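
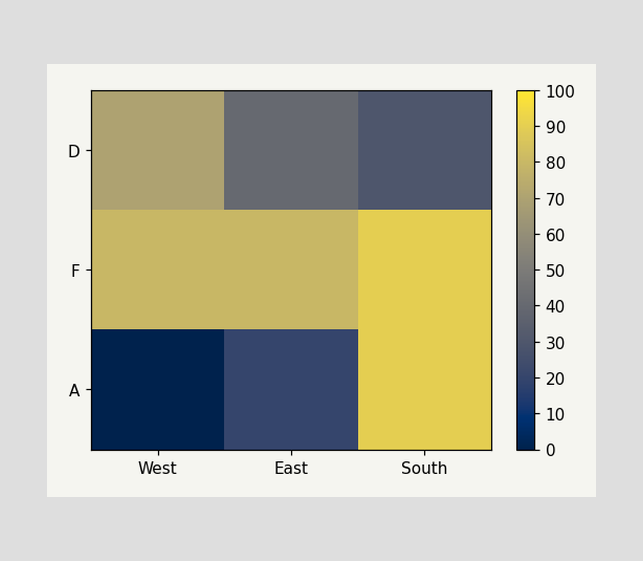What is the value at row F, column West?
80

Matching cell (F, West) against the colorbar gives 80.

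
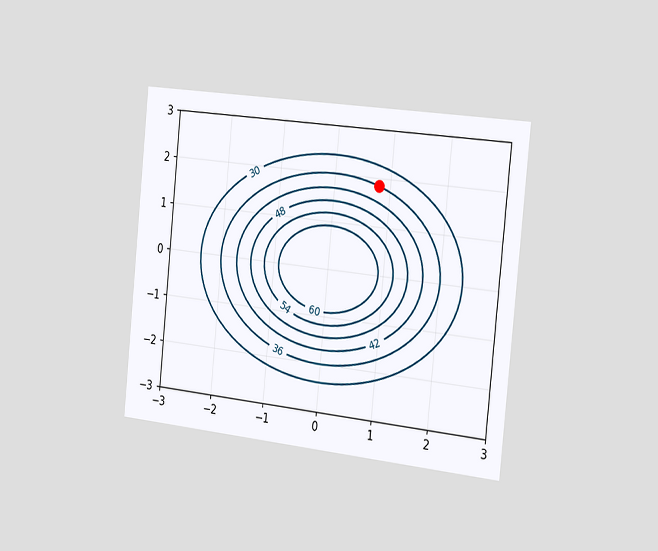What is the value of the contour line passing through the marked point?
The chart is tilted about 6° clockwise and viewed slightly from the right. The marked point sits on the contour labelled 36.

36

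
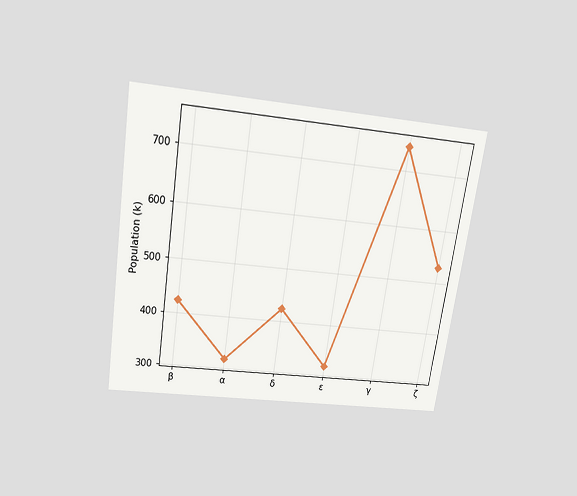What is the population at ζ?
530k

The chart is tilted about 8° clockwise and viewed slightly from above. At ζ, the line is at 530k.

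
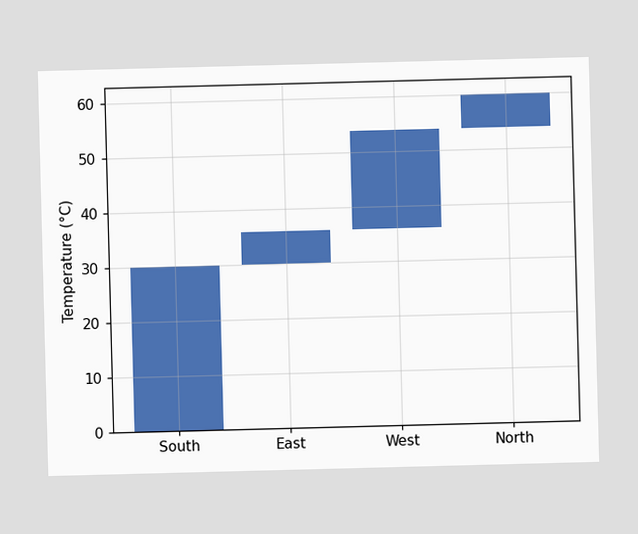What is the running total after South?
30°C

After South the running total reaches 30°C.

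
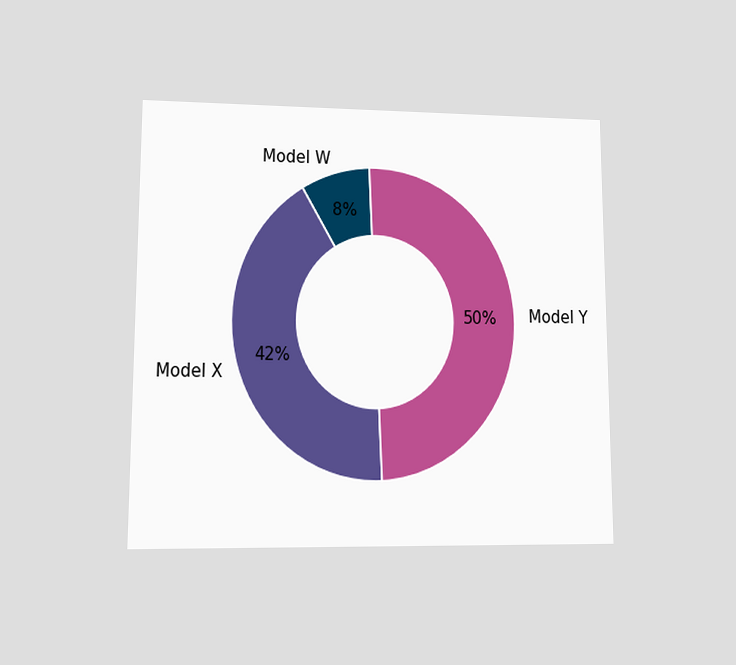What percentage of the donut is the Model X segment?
The chart is viewed at a slight angle. The Model X segment takes up 42% of the ring.

42%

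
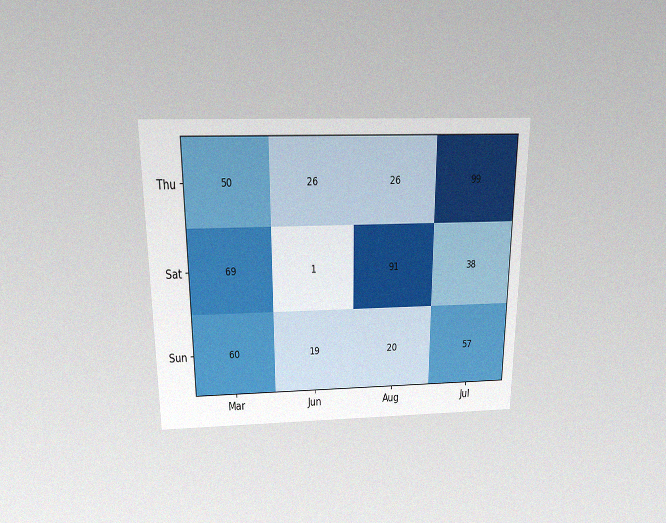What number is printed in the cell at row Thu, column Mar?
The chart is viewed slightly from above, with some photo noise. The (Thu, Mar) cell reads 50.

50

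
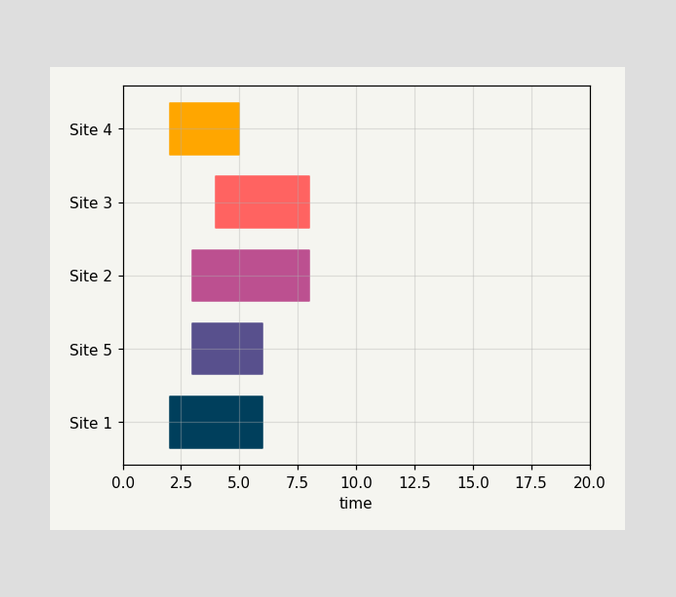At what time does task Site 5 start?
3

The Site 5 bar begins at t=3.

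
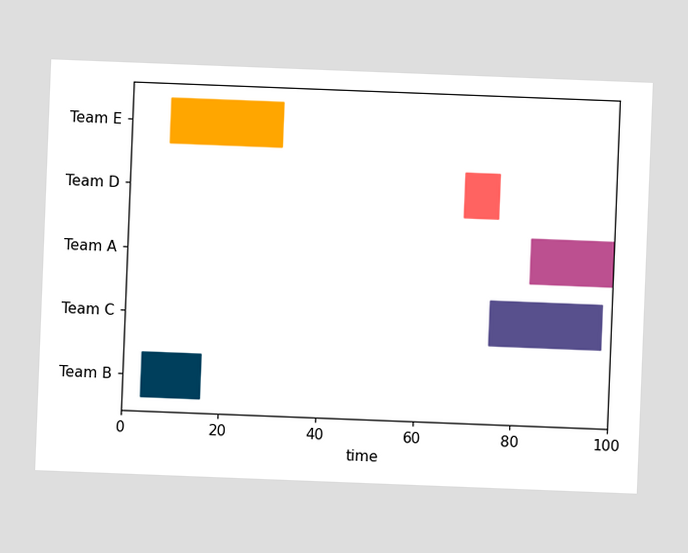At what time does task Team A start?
The chart is tilted about 2° clockwise. The Team A bar begins at t=83.

83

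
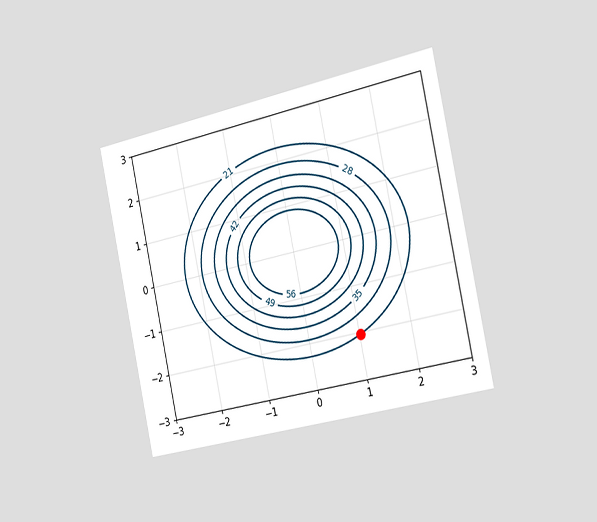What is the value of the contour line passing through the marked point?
The chart is tilted about 12° counter-clockwise and viewed slightly from the right. The marked point sits on the contour labelled 21.

21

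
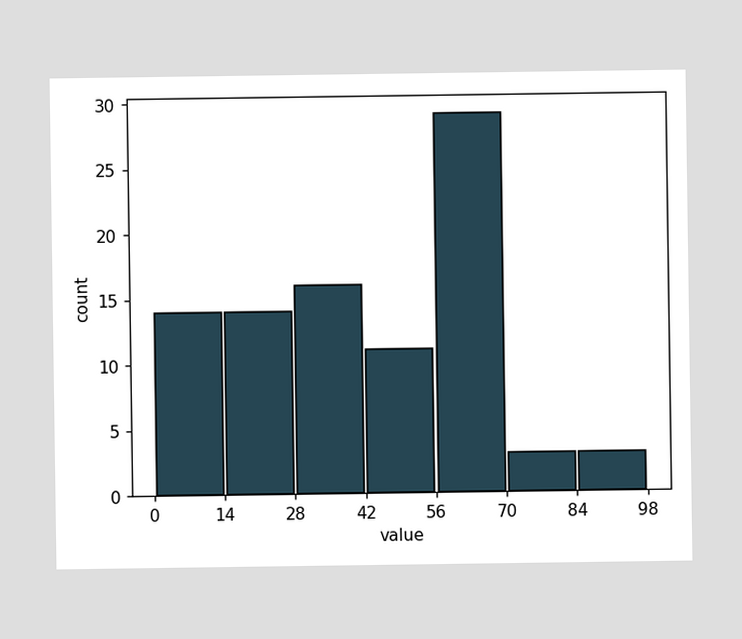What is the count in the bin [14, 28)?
14

The [14, 28) bin has height 14.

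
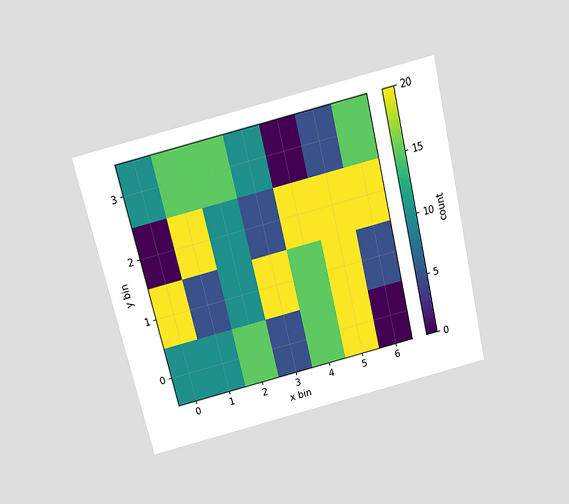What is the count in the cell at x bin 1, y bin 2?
The chart is tilted about 13° counter-clockwise and viewed slightly from above. Matching the cell (1, 2) against the colorbar gives 20.

20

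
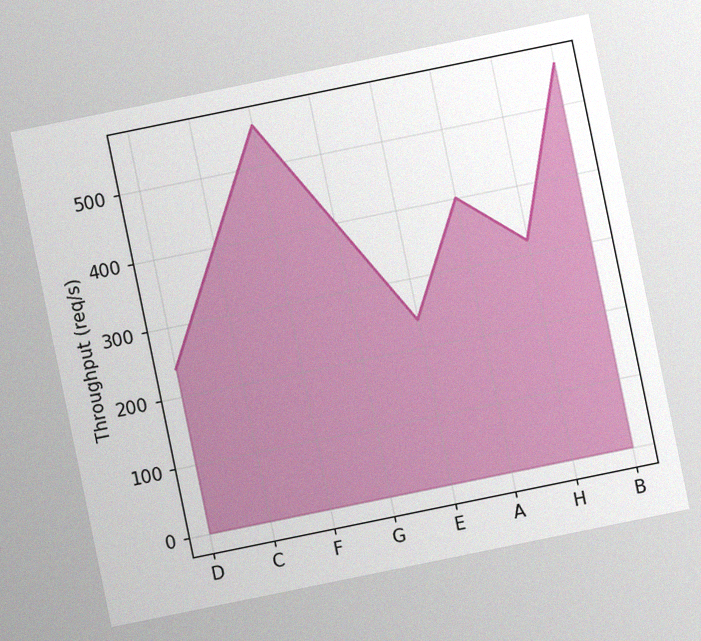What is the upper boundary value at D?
240req/s

The chart is tilted about 12° counter-clockwise, with some photo noise. At D the upper boundary is at 240req/s.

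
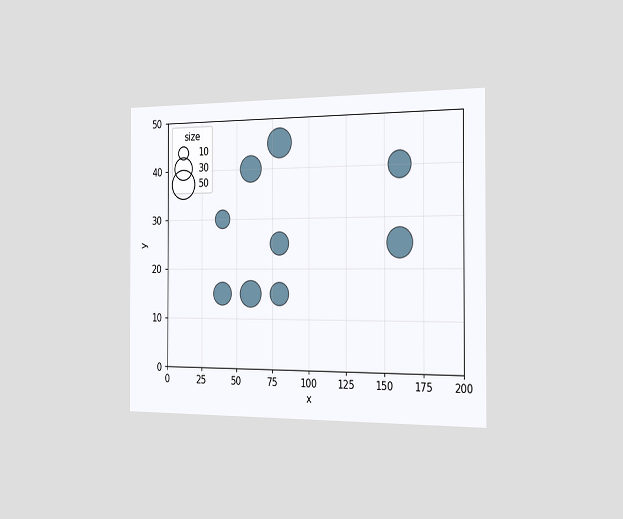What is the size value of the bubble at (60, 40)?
The chart is viewed slightly from the right. Matching the bubble at (60, 40) against the size legend gives 40.

40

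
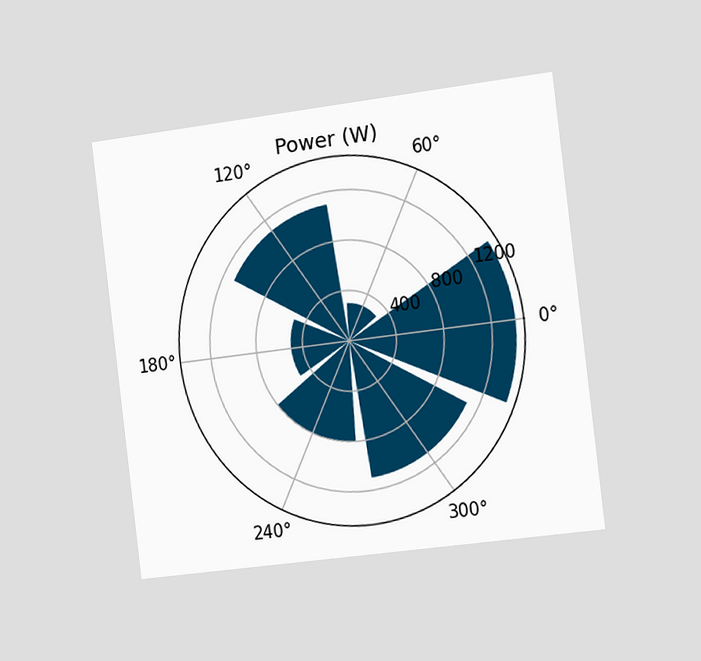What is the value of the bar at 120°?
1100W

The chart is tilted about 7° counter-clockwise and viewed slightly from the right. The bar at 120° reaches 1100W on the radial axis.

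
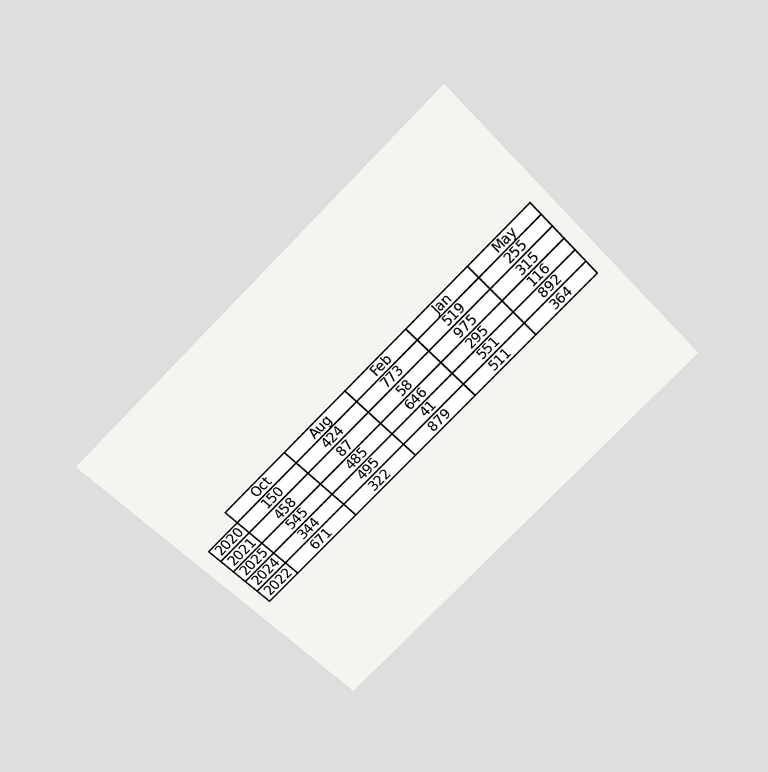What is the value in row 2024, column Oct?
The chart is tilted about 45° counter-clockwise and viewed slightly from above. The (2024, Oct) cell reads 344.

344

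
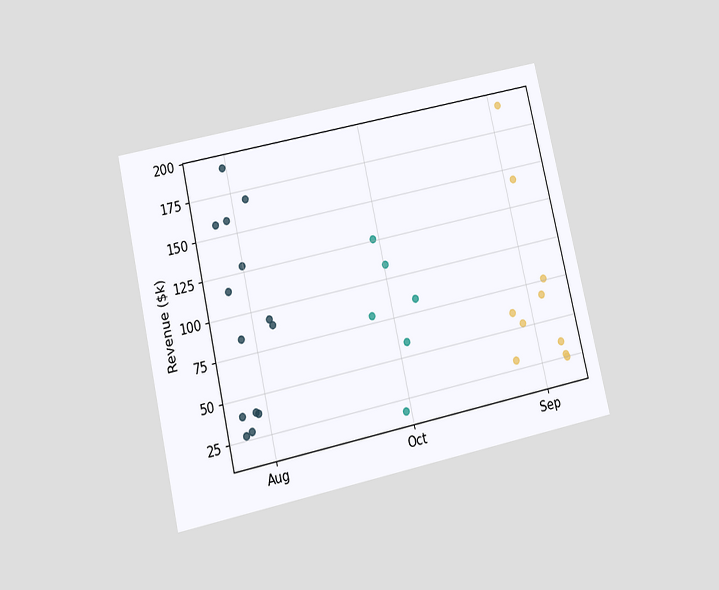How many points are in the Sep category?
10

The chart is tilted about 13° counter-clockwise and viewed slightly from below. Counting the markers in the Sep column gives 10.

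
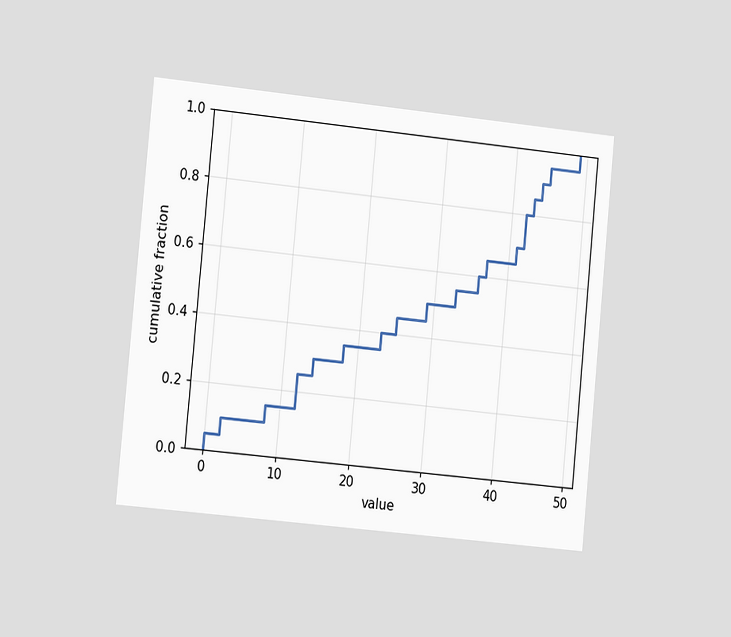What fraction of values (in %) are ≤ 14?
The chart is tilted about 5° clockwise and viewed slightly from the left. At x=14 the ECDF step is at 30%.

30%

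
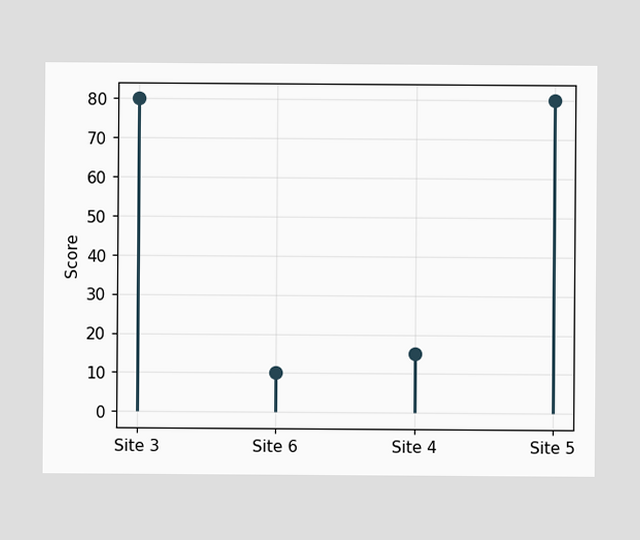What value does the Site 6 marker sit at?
The Site 6 marker sits at 10.

10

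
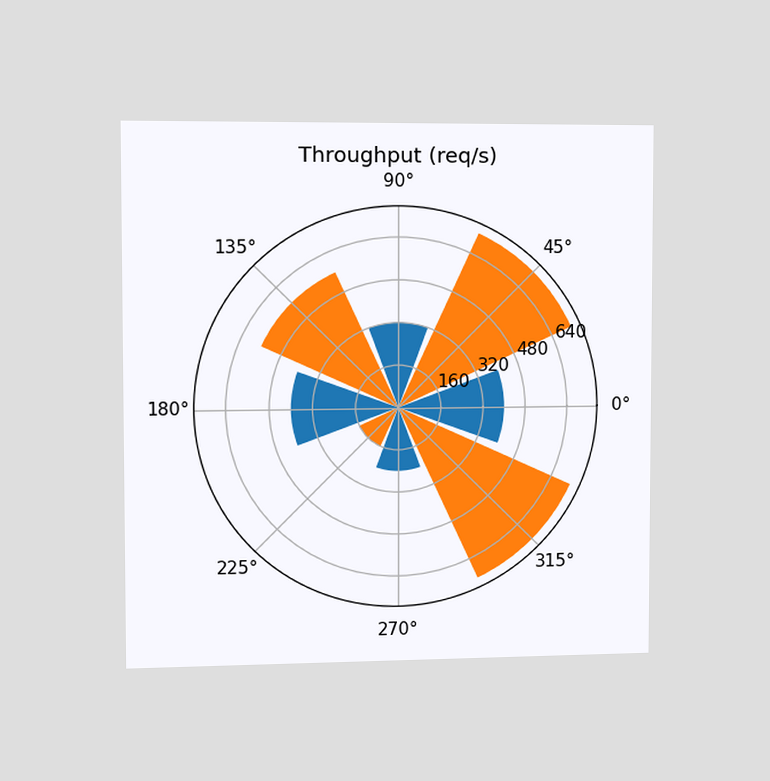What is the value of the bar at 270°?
The chart is viewed slightly from the left. The bar at 270° reaches 240req/s on the radial axis.

240req/s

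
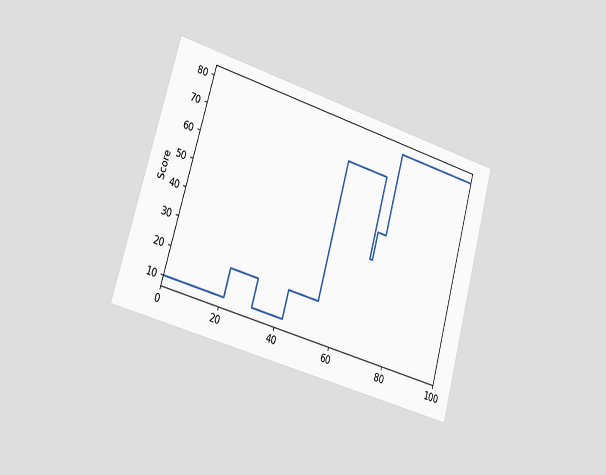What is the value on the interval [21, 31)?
The chart is tilted about 16° clockwise and viewed slightly from the left. On [21, 31) the step sits at 20.

20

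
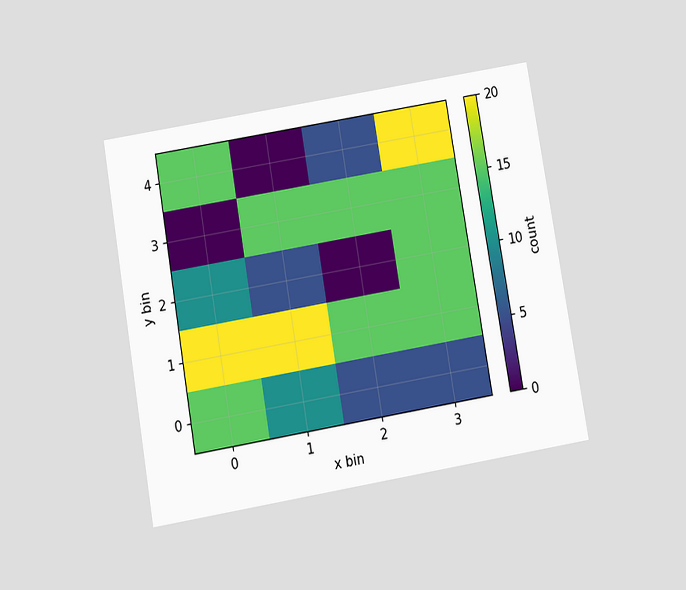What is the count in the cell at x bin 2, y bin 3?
15

The chart is tilted about 10° counter-clockwise and viewed slightly from below. Matching the cell (2, 3) against the colorbar gives 15.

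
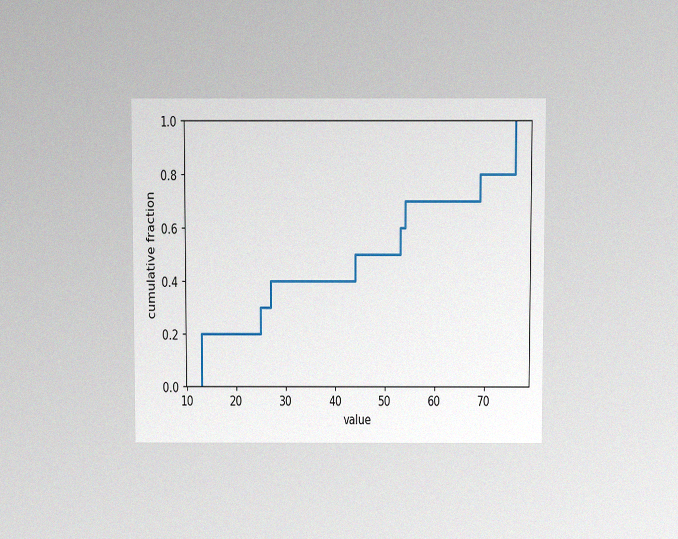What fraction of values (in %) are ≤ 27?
40%

The chart is viewed slightly from above, with some photo noise. At x=27 the ECDF step is at 40%.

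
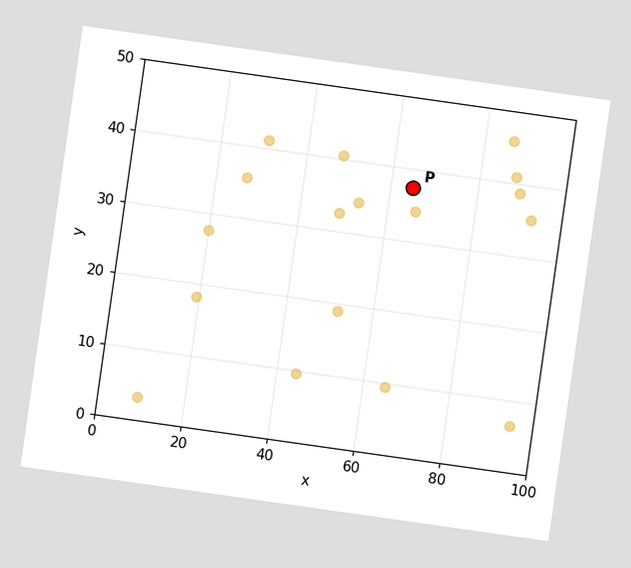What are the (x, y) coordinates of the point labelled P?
(65, 37.5)

The chart is tilted about 8° clockwise. Following the gridlines from P to each axis, P sits at (65, 37.5).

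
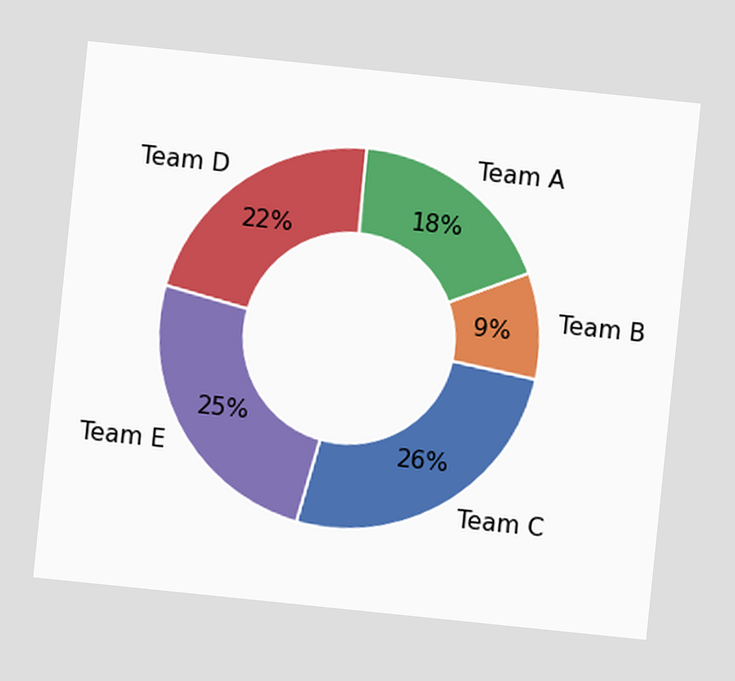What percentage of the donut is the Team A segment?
18%

The chart is tilted about 6° clockwise. The Team A segment takes up 18% of the ring.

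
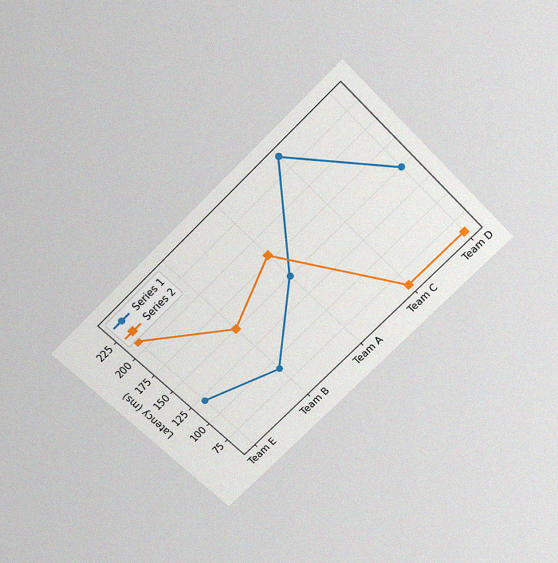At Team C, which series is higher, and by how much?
The chart is tilted about 45° counter-clockwise and viewed slightly from above, with some photo noise. At Team C, Series 1 sits above the other line by 180ms.

Series 1, by 180ms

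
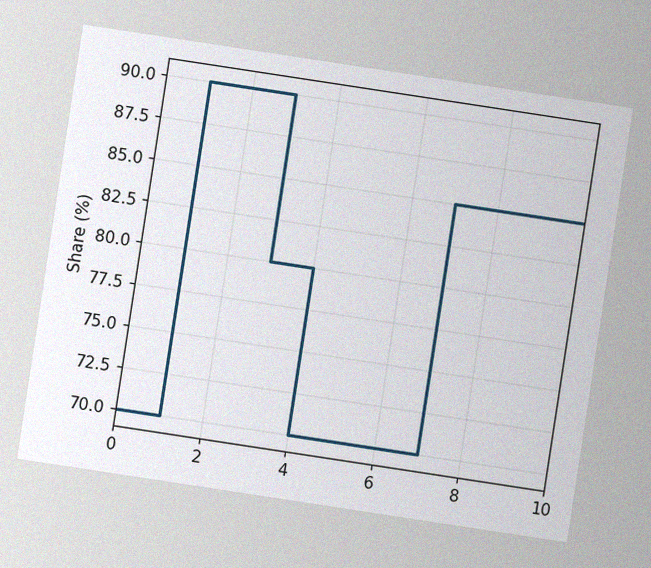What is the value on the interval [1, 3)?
90%

The chart is tilted about 9° clockwise, with some photo noise. On [1, 3) the step sits at 90%.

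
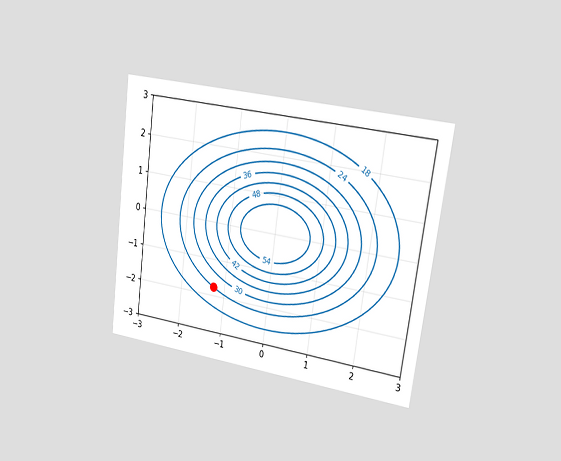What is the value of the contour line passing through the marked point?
24

The chart is tilted about 8° clockwise and viewed slightly from the right. The marked point sits on the contour labelled 24.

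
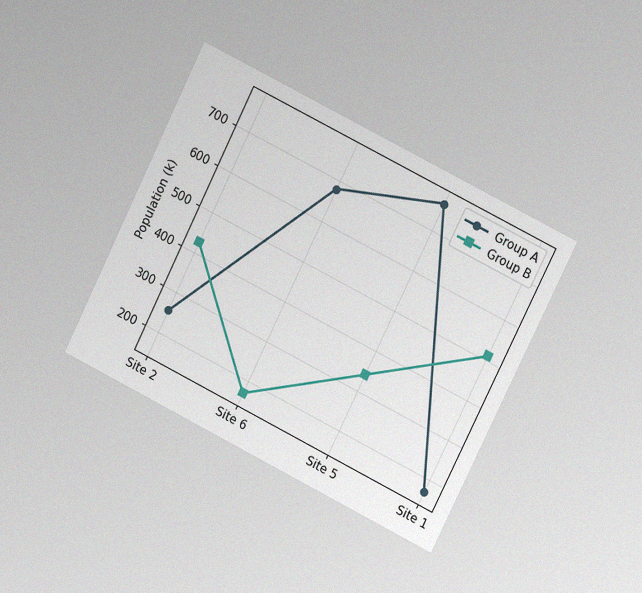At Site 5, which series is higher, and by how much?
The chart is tilted about 26° clockwise and viewed at a slight angle, with some photo noise. At Site 5, Group A sits above the other line by 425k.

Group A, by 425k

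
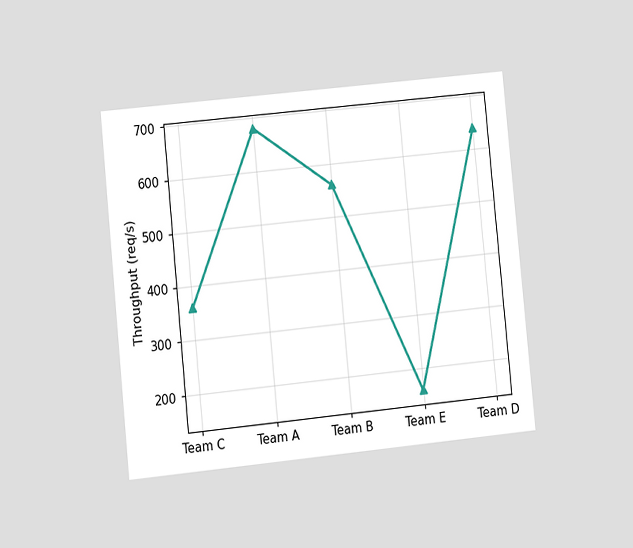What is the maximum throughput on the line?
680req/s

The chart is tilted about 6° counter-clockwise and viewed at a slight angle. The highest point is at Team A, and reading across to the y-axis gives 680req/s.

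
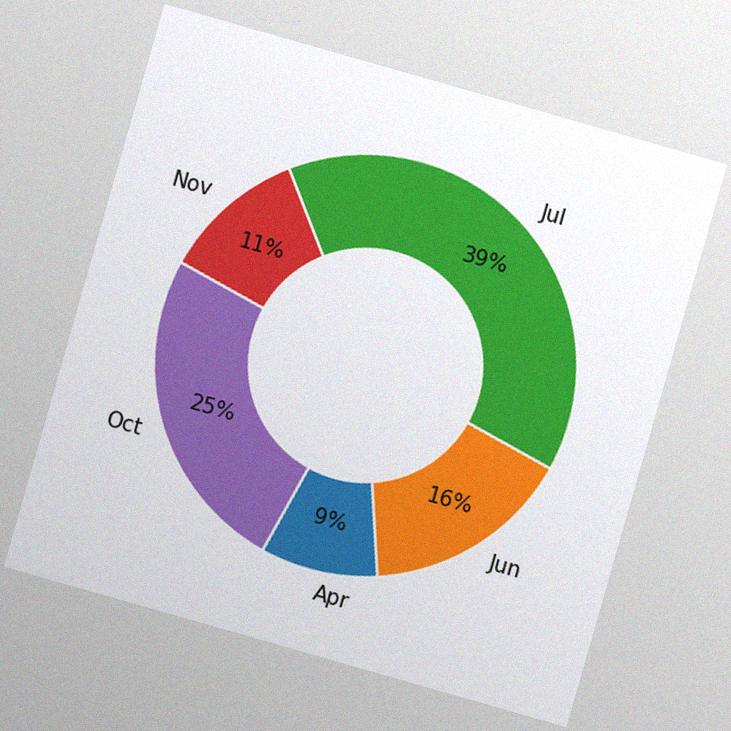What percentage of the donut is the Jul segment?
The chart is tilted about 16° clockwise, with some photo noise. The Jul segment takes up 39% of the ring.

39%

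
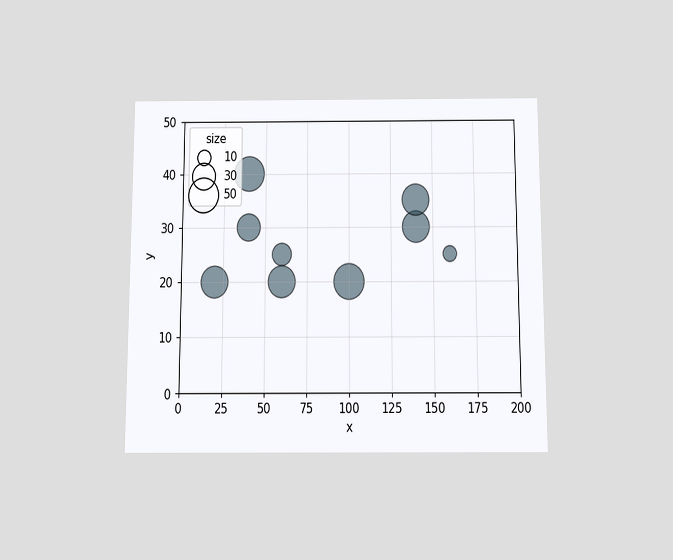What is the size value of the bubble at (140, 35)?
40

The chart is viewed slightly from below. Matching the bubble at (140, 35) against the size legend gives 40.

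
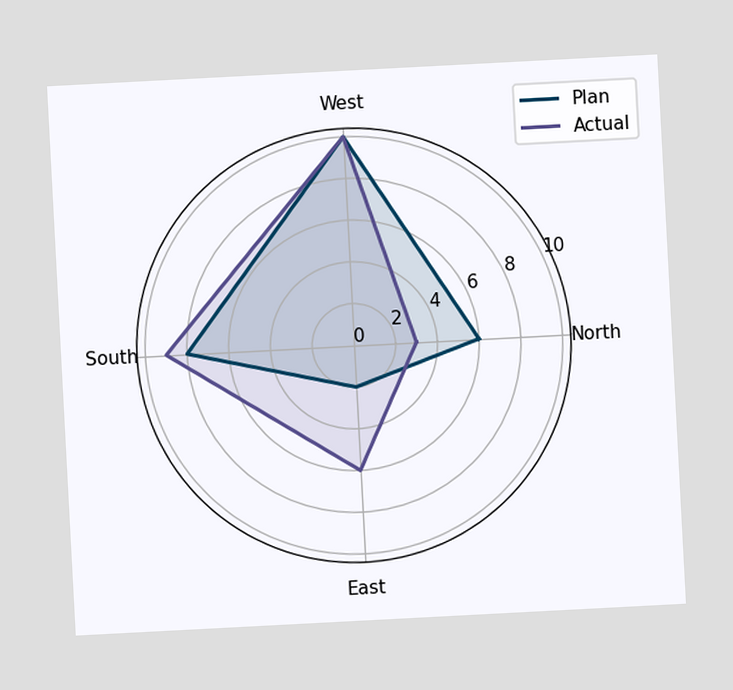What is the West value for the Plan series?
10

The chart is tilted about 3° counter-clockwise. On the West axis, Plan reaches 10.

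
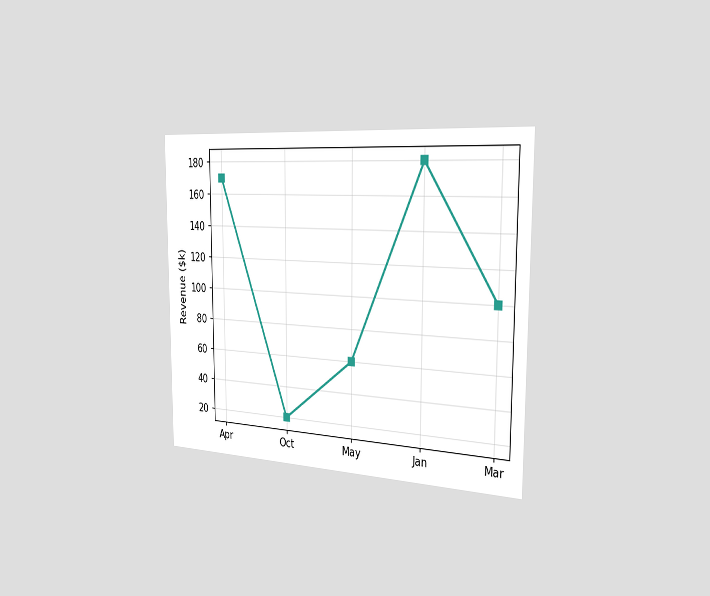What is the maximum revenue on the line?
$180k

The chart is viewed slightly from the right. The highest point is at Jan, and reading across to the y-axis gives $180k.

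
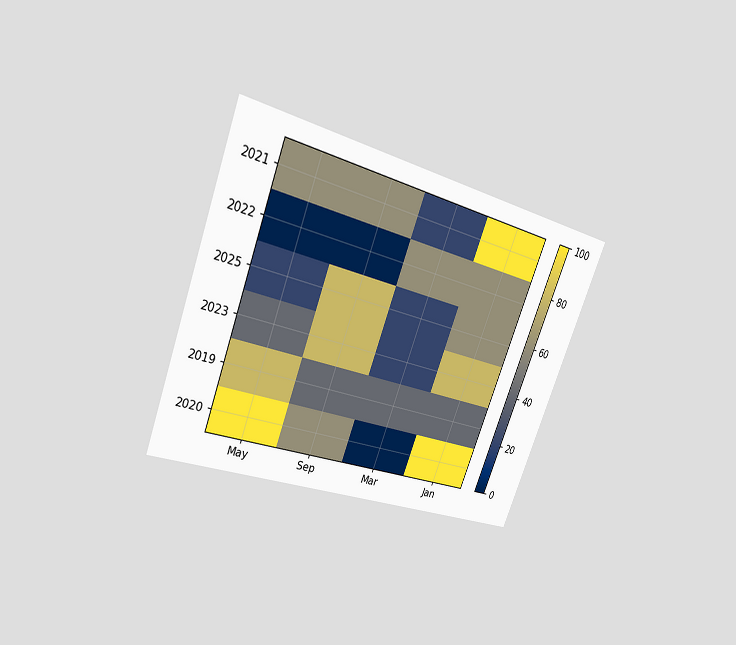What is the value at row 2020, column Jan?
100

The chart is tilted about 21° clockwise and viewed at a slight angle. Matching cell (2020, Jan) against the colorbar gives 100.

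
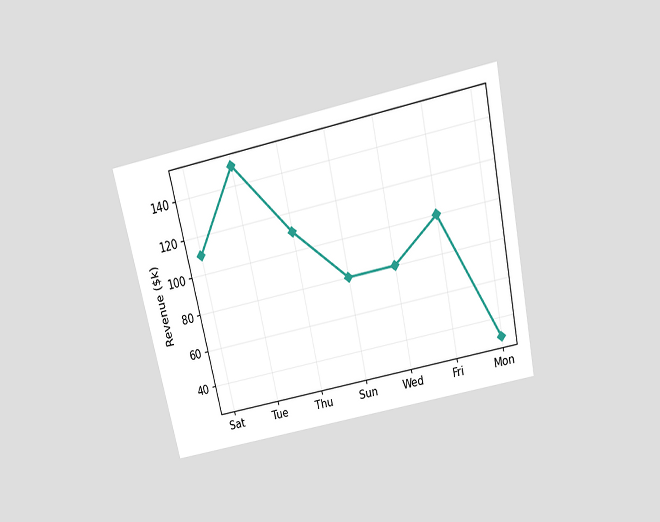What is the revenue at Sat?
$110k

The chart is tilted about 12° counter-clockwise and viewed slightly from above. At Sat, the line is at $110k.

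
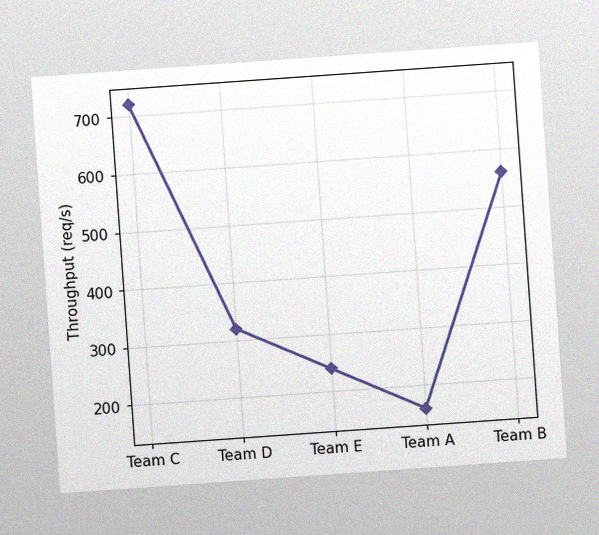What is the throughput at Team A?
160req/s

The chart is tilted about 4° counter-clockwise, with some photo noise. At Team A, the line is at 160req/s.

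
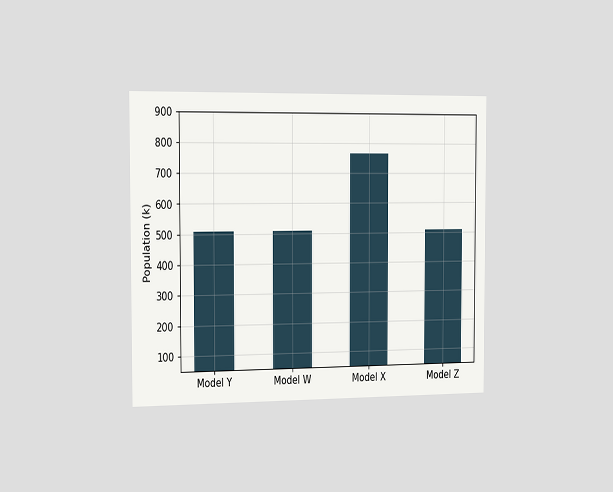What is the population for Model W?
510k

The chart is viewed slightly from the left. Reading along the chart's y-axis, the Model W bar reaches 510k.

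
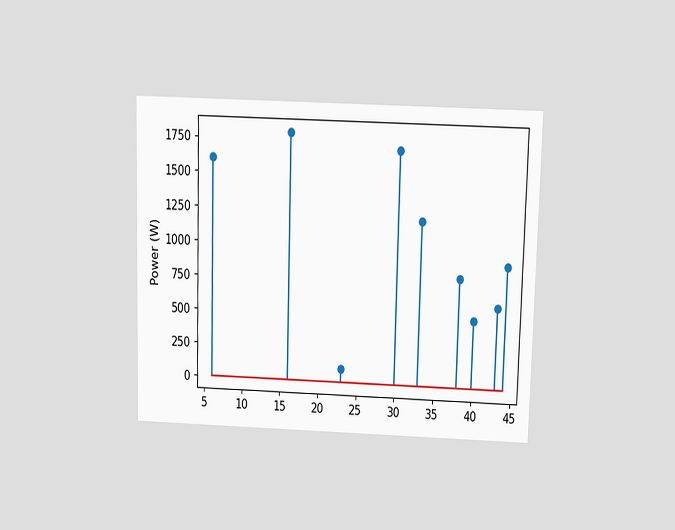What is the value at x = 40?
The chart is viewed slightly from above. The stem at x=40 reaches 500W.

500W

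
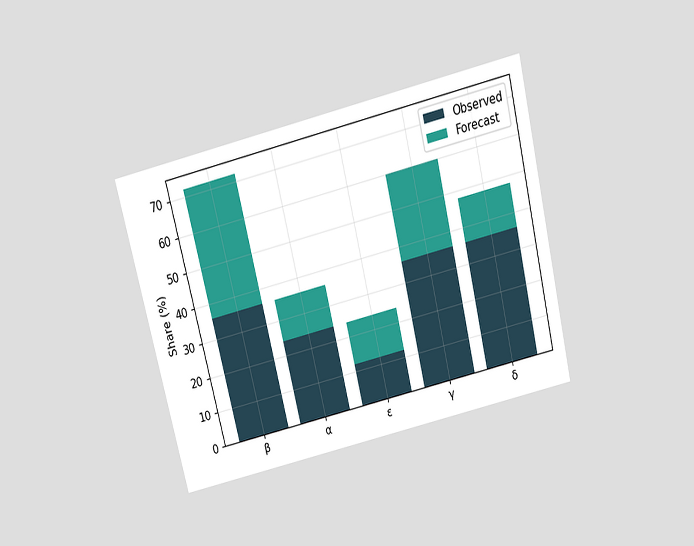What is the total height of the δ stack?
48%

The chart is tilted about 14° counter-clockwise and viewed slightly from above. The δ stack's top reaches 48% on the y-axis.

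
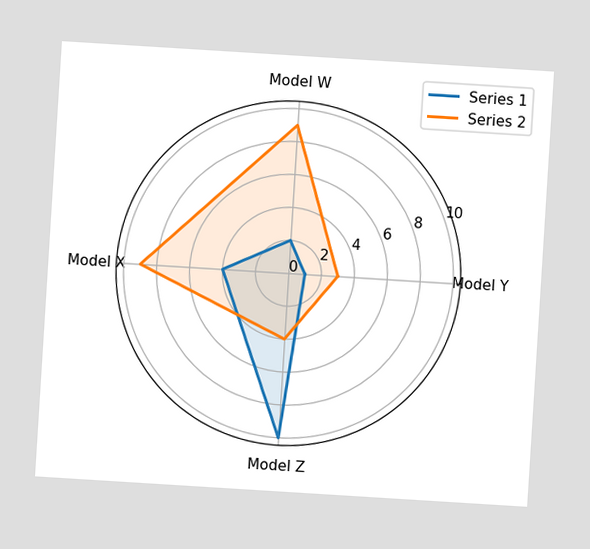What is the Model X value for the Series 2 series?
9

The chart is tilted about 4° clockwise. On the Model X axis, Series 2 reaches 9.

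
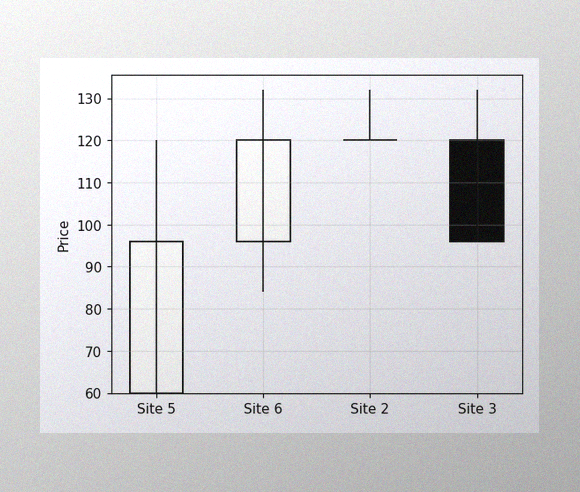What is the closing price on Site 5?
96

The image has some photo noise and uneven lighting. The Site 5 candle closes at 96.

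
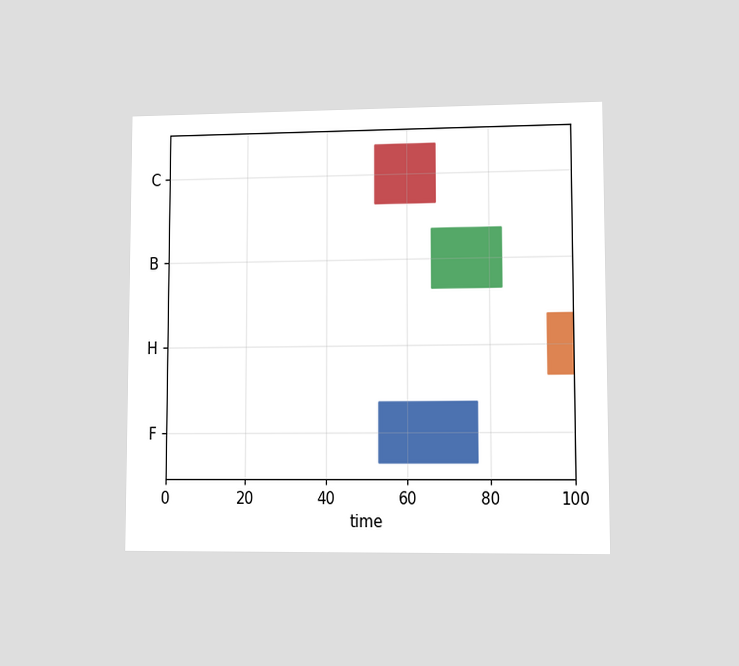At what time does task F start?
The chart is viewed at a slight angle. The F bar begins at t=53.

53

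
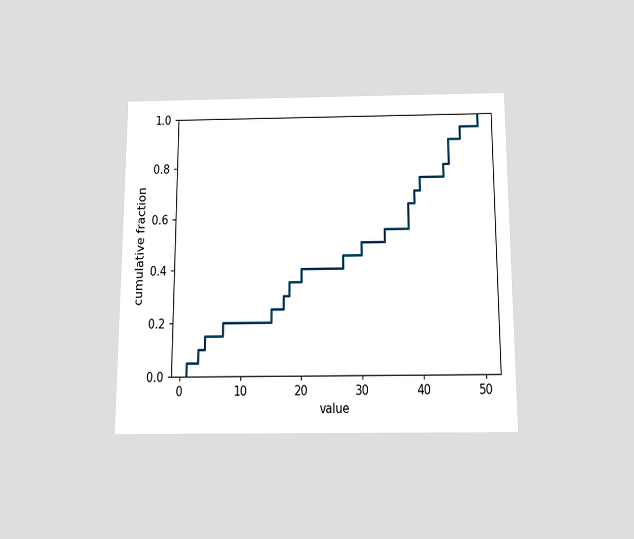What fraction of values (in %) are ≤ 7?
The chart is viewed slightly from below. At x=7 the ECDF step is at 20%.

20%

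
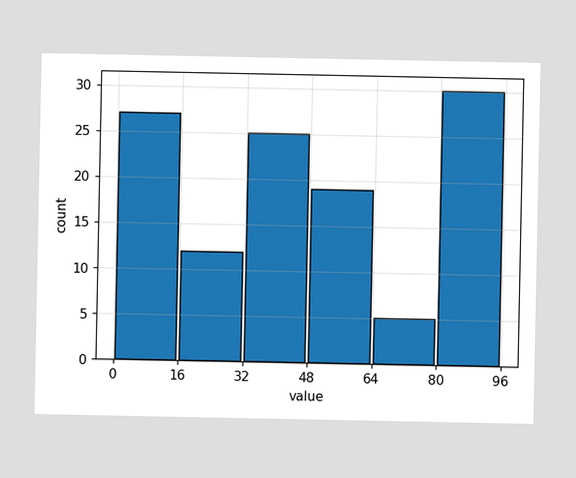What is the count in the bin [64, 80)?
The [64, 80) bin has height 5.

5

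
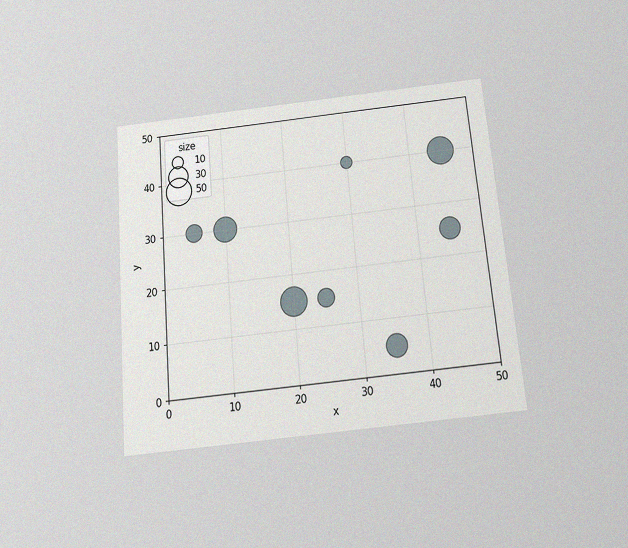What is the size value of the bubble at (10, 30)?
The chart is tilted about 5° counter-clockwise and viewed slightly from below, with some photo noise. Matching the bubble at (10, 30) against the size legend gives 40.

40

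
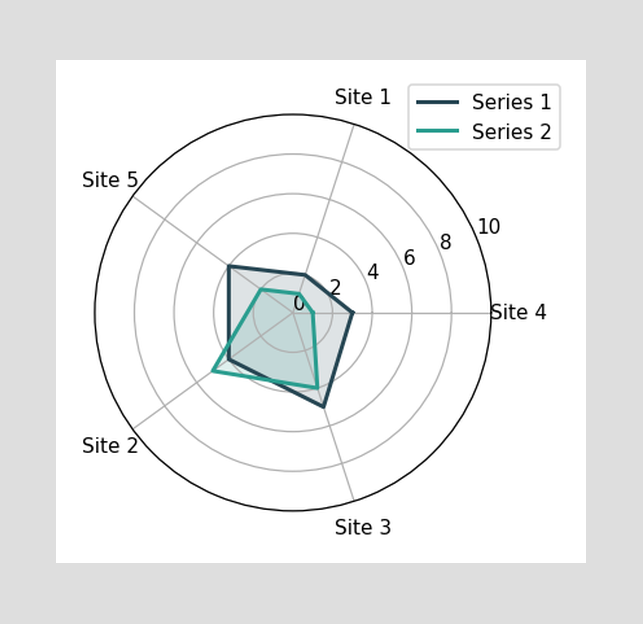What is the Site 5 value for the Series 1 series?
4

On the Site 5 axis, Series 1 reaches 4.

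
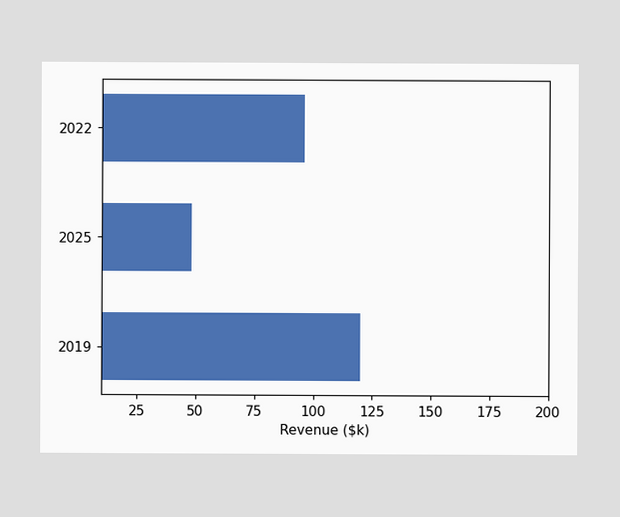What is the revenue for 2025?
$48k

Reading along the chart's x-axis, the 2025 bar reaches $48k.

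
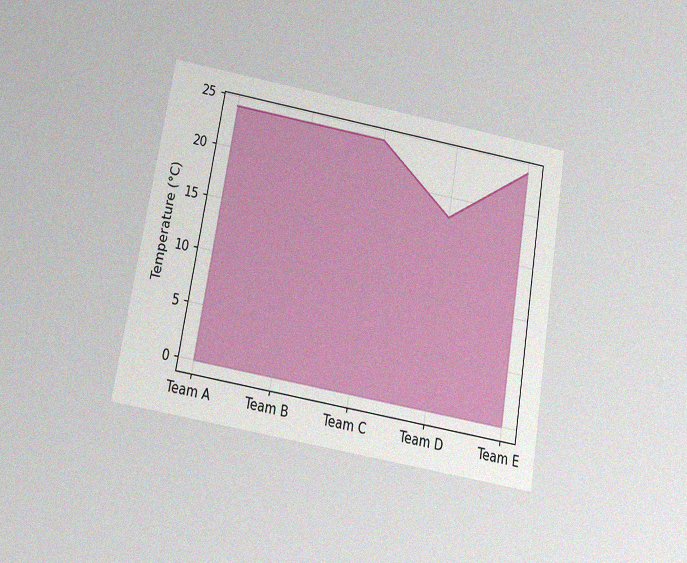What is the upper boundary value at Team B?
24°C

The chart is tilted about 10° clockwise and viewed slightly from below, with some photo noise. At Team B the upper boundary is at 24°C.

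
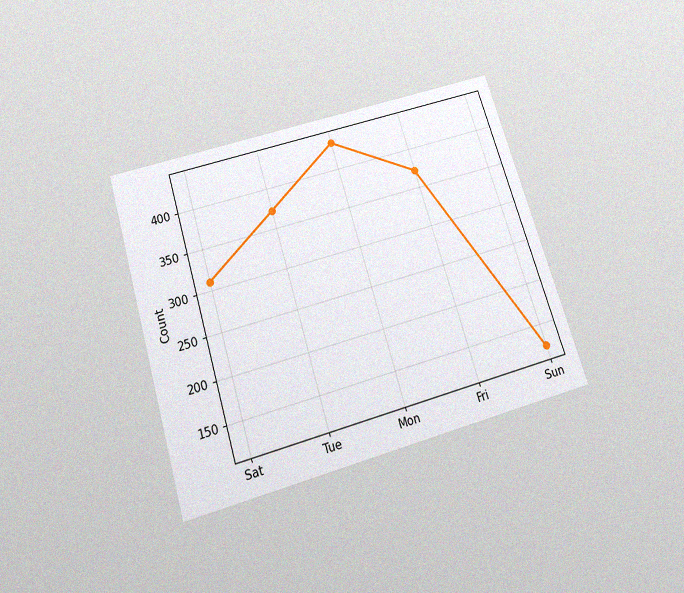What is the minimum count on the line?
124

The chart is tilted about 17° counter-clockwise and viewed slightly from below, with some photo noise. The lowest point is at Sun, and reading across to the y-axis gives 124.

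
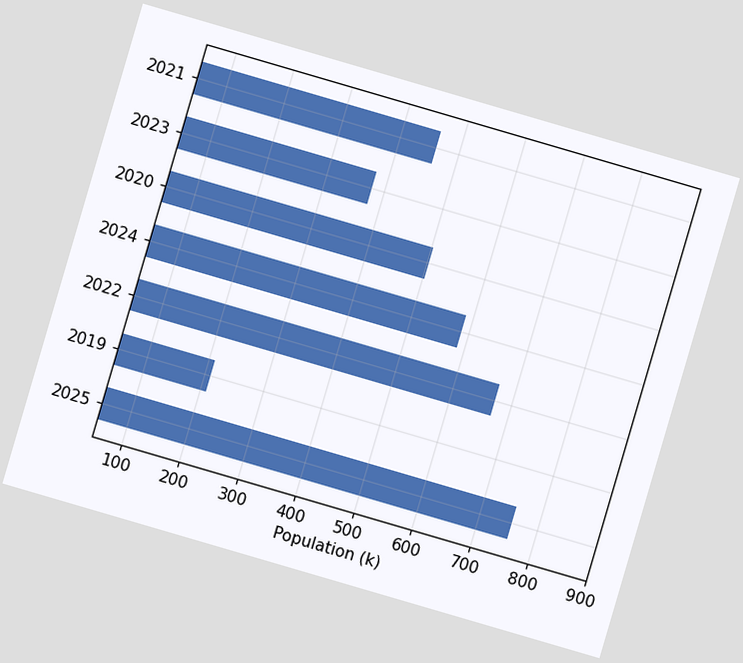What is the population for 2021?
The chart is tilted about 16° clockwise. Reading along the chart's x-axis, the 2021 bar reaches 462k.

462k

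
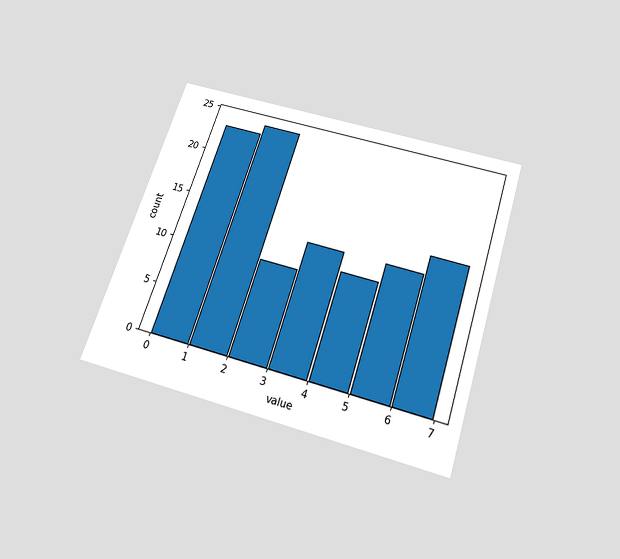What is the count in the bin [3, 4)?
The chart is tilted about 18° clockwise and viewed slightly from below. The [3, 4) bin has height 13.

13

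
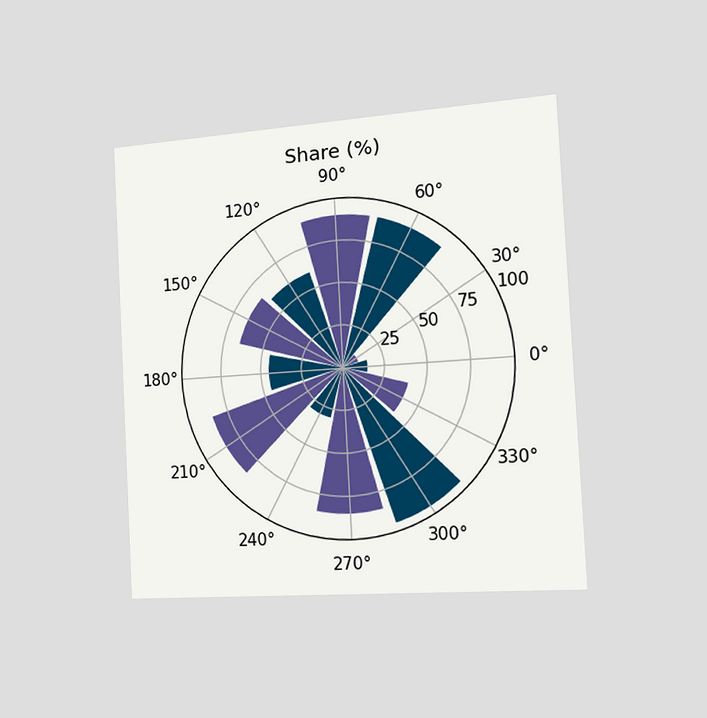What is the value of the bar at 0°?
15%

The chart is tilted about 3° counter-clockwise and viewed slightly from the right. The bar at 0° reaches 15% on the radial axis.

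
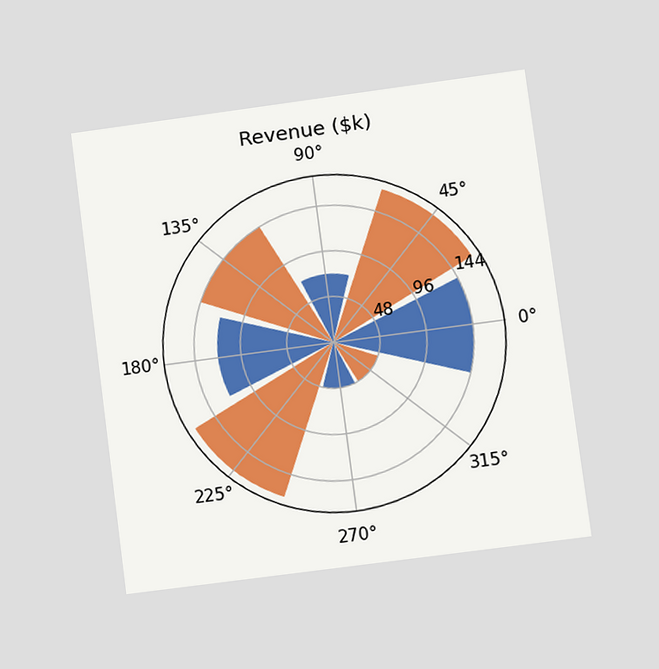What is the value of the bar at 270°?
The chart is tilted about 7° counter-clockwise and viewed at a slight angle. The bar at 270° reaches $48k on the radial axis.

$48k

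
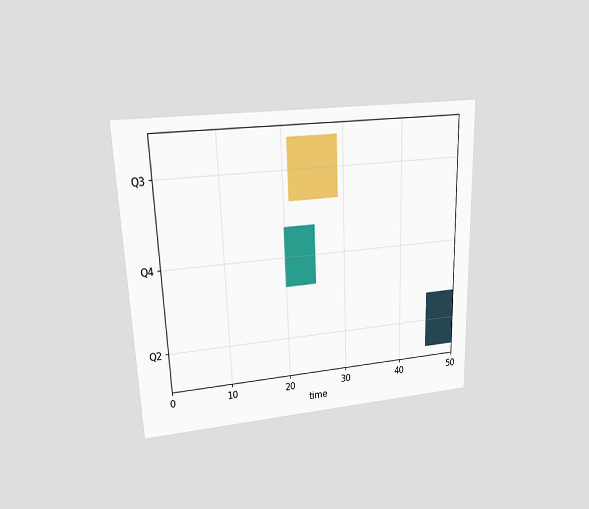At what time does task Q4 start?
20

The chart is viewed at a slight angle. The Q4 bar begins at t=20.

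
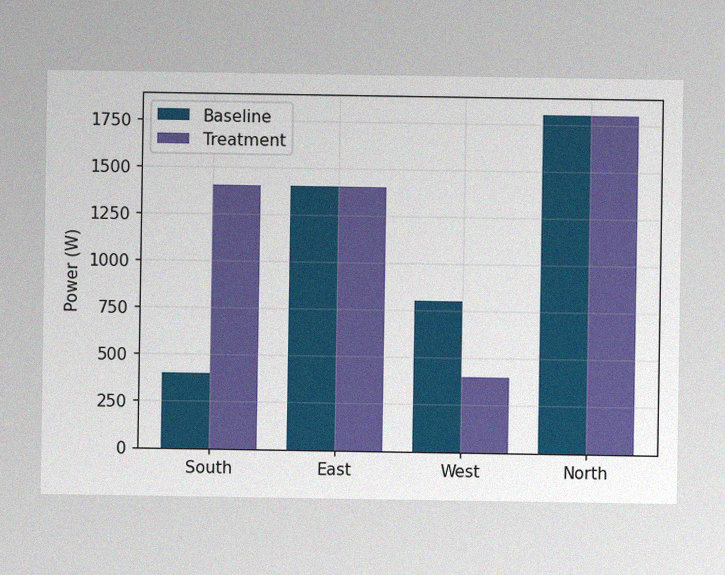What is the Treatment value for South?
1400W

The image has some photo noise and uneven lighting. The Treatment bar at South reaches 1400W on the y-axis.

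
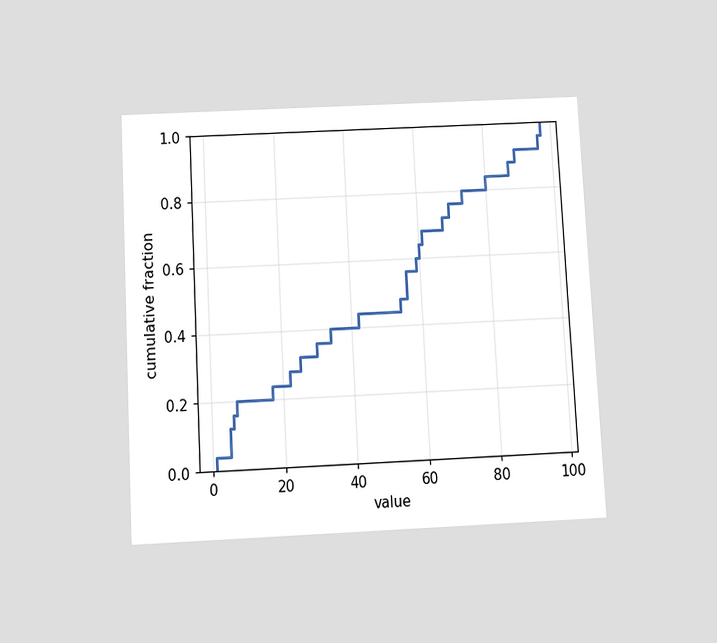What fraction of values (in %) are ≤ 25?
The chart is tilted about 3° counter-clockwise and viewed slightly from below. At x=25 the ECDF step is at 32%.

32%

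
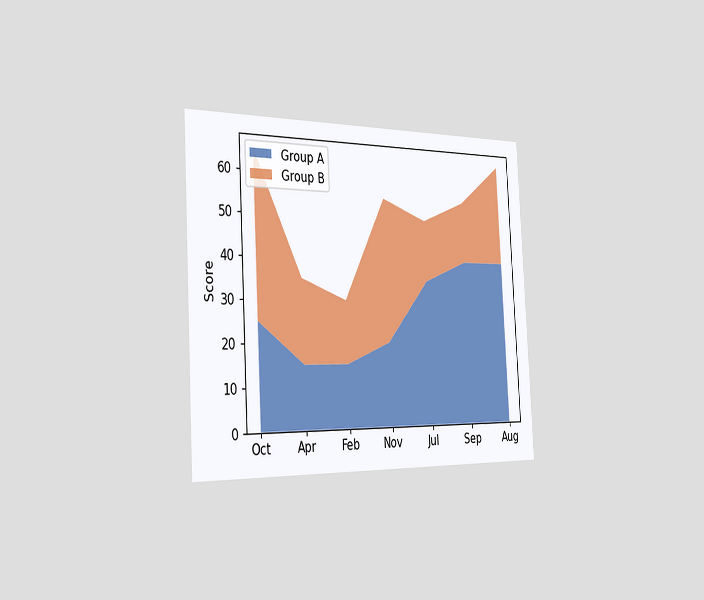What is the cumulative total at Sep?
55

The chart is tilted about 3° counter-clockwise and viewed slightly from the left. The stacked total at Sep reaches 55.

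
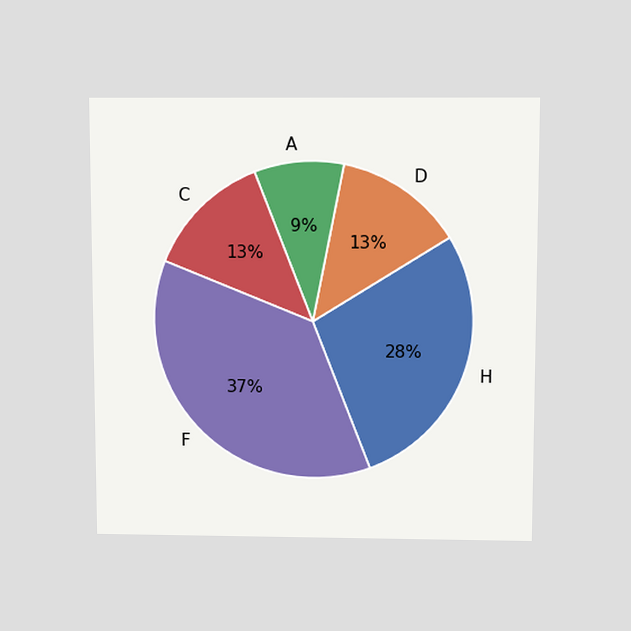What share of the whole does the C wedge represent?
13%

The chart is viewed slightly from above. The C slice takes up 13% of the pie.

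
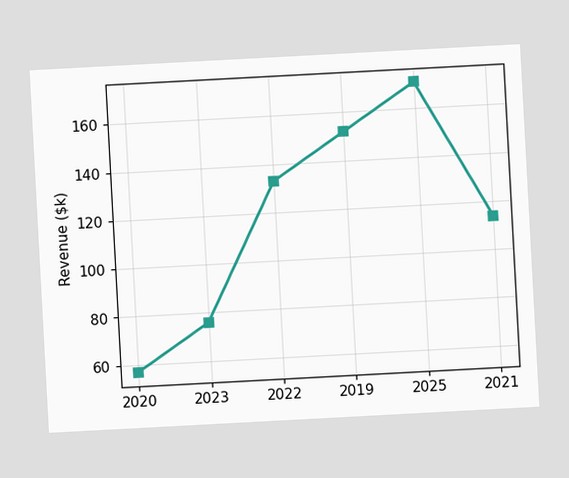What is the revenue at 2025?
$171k

The chart is tilted about 3° counter-clockwise. At 2025, the line is at $171k.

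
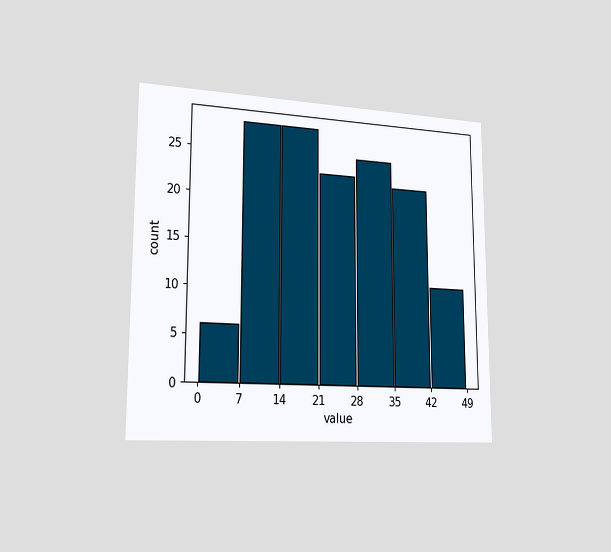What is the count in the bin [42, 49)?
The chart is viewed slightly from the left. The [42, 49) bin has height 11.

11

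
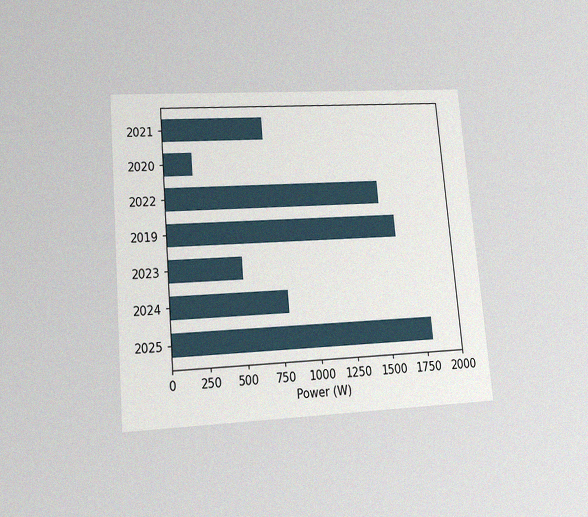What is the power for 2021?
700W

The chart is tilted about 5° counter-clockwise and viewed slightly from below, with some photo noise. Reading along the chart's x-axis, the 2021 bar reaches 700W.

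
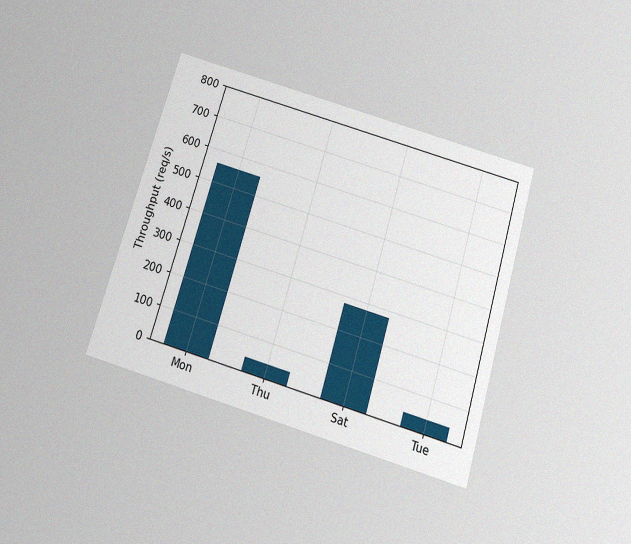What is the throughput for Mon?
The chart is tilted about 17° clockwise and viewed slightly from below, with some photo noise. Reading along the chart's y-axis, the Mon bar reaches 560req/s.

560req/s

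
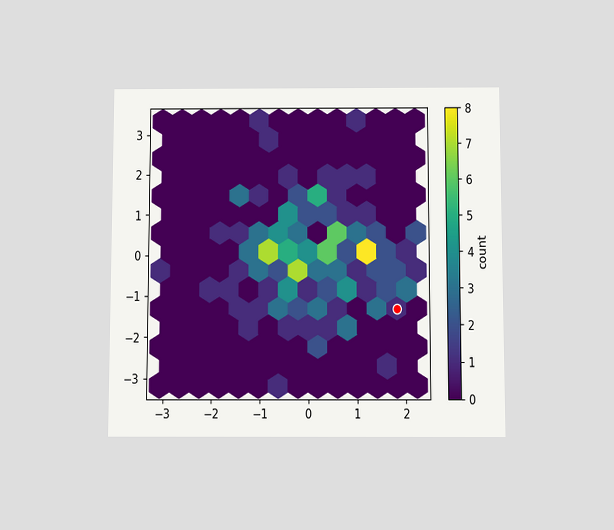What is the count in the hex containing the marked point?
1

The chart is viewed slightly from below. The marked hex reads 1 on the colorbar.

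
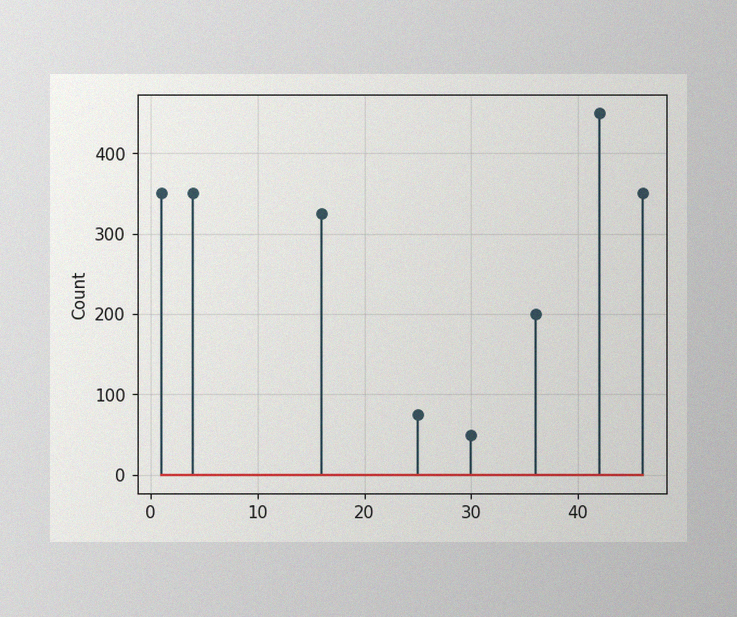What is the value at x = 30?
50

The image has some photo noise and uneven lighting. The stem at x=30 reaches 50.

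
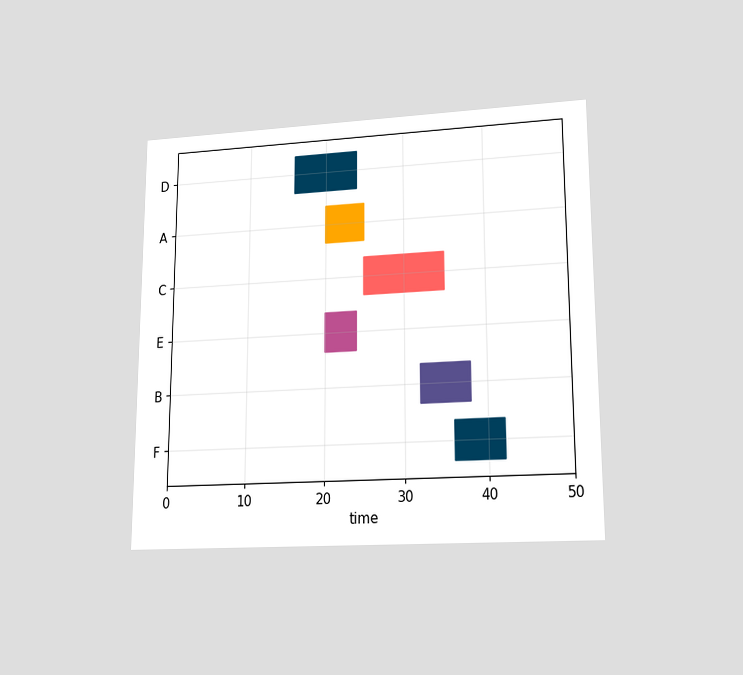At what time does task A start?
20

The chart is viewed at a slight angle. The A bar begins at t=20.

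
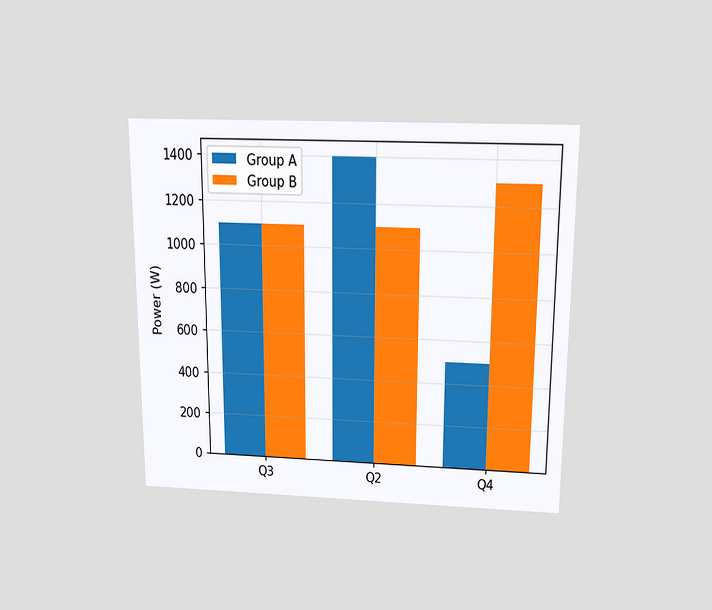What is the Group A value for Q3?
1100W

The chart is viewed slightly from above. The Group A bar at Q3 reaches 1100W on the y-axis.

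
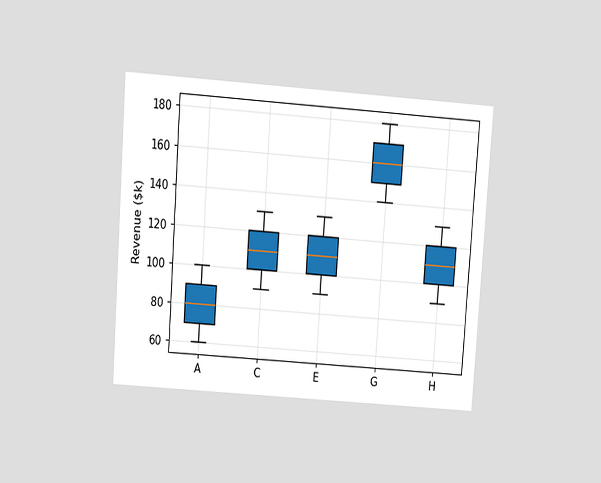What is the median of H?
The chart is tilted about 4° clockwise and viewed at a slight angle. The median line in the H box sits at $110k.

$110k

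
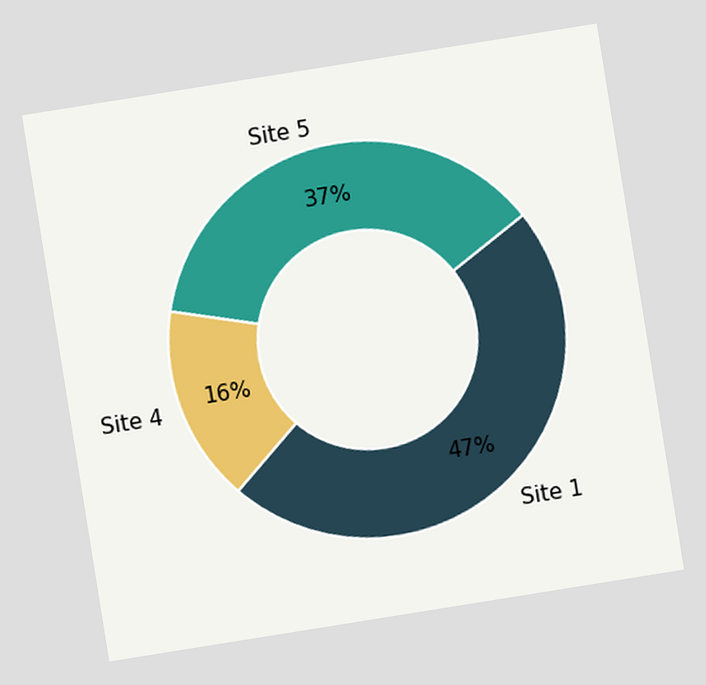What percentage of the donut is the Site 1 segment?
47%

The chart is tilted about 9° counter-clockwise. The Site 1 segment takes up 47% of the ring.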